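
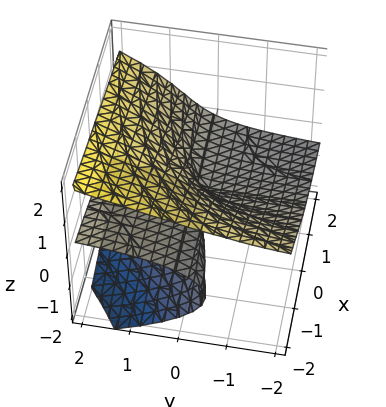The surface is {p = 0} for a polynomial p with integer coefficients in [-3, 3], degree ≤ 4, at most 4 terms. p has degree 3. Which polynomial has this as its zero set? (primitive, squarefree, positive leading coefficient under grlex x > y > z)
2*z^3 - x*y + 2*x*z - 3*y*z

I count 2 distinct pieces. Treating them together as one polynomial.
The degree is 3 — the shape is more complex than any degree-2 surface.
From the axis intercepts and sections: the visible x-axis segment lies entirely on the surface; the visible y-axis segment lies entirely on the surface; it crosses the z-axis at the gridline z = 0.
Putting this together gives p.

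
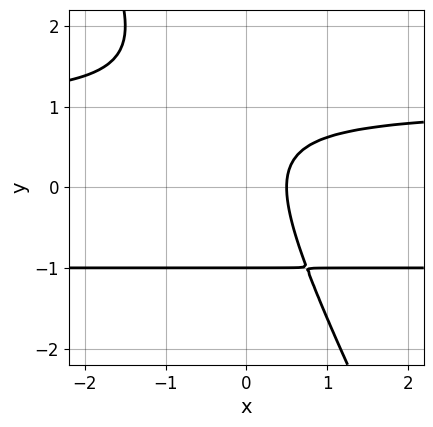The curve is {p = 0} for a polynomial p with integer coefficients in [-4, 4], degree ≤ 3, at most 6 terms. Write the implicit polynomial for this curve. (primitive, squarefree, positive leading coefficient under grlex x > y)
2*x*y^2 + y^3 - 2*x + 1

1. deg p = 3.
2. Against the integer gridlines: it crosses the y-axis at the gridline y = -1.
3. Matching integer coefficients to the picture gives p.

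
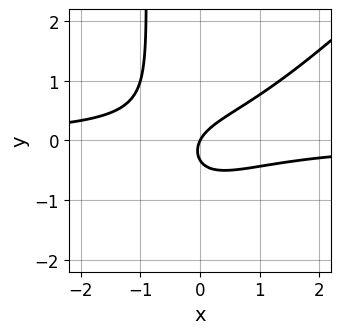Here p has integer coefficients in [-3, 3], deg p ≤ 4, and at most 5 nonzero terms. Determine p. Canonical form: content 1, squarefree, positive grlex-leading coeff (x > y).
3*x^2*y - 3*x*y^2 - 3*y^2 + 2*x - y

(a) deg p = 3. No degree-2 curve has this shape.
(b) Checking where it meets the axes: it crosses the y-axis at the gridline y = 0; it crosses the x-axis at the gridline x = 0.
(c) Assembling these constraints gives the stated polynomial.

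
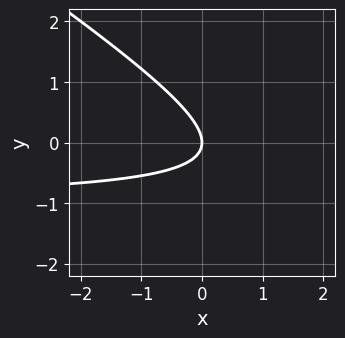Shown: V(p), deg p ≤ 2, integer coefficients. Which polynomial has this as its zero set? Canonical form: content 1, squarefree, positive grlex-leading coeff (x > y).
First, deg p = 2. The shape is more complex than any degree-1 curve.
Next, from the axis intercepts and sections: it meets the y-axis at y = 0 (among the integer gridlines); it crosses the x-axis at the gridline x = 0.
Finally, matching integer coefficients to the picture gives p.

2*x*y + 3*y^2 + 2*x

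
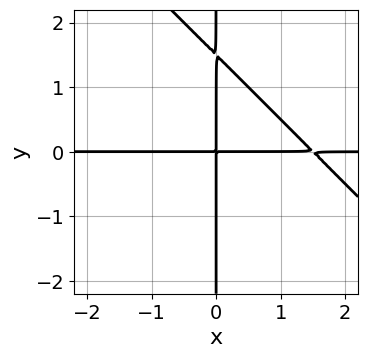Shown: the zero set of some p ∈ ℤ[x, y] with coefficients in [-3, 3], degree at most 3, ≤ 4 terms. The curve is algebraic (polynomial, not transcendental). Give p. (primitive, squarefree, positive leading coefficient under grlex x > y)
2*x^2*y + 2*x*y^2 - 3*x*y

(a) deg p = 3. The shape is more complex than any degree-2 curve.
(b) Checking where it meets the axes: the visible y-axis segment lies entirely on the curve; every point of the x-axis in the box is on the curve.
(c) These observations pin down the coefficients.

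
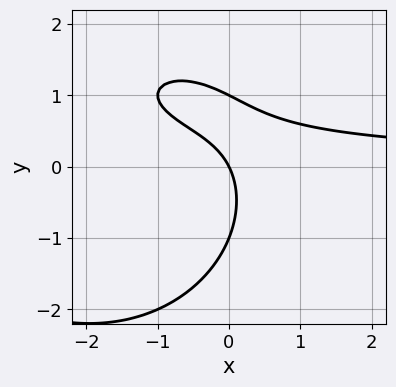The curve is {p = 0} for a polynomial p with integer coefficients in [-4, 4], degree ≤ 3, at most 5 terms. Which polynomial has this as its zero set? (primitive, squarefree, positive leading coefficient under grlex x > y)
x^2*y + y^3 + 3*x*y - 2*x - y

First, deg p = 3. A generic line meets the curve in up to 3 points.
Next, reading off the gridlines: the y-axis gridline crossings are at y ∈ {-1, 0, 1}; it crosses the x-axis at the gridline x = 0.
Finally, putting this together gives p.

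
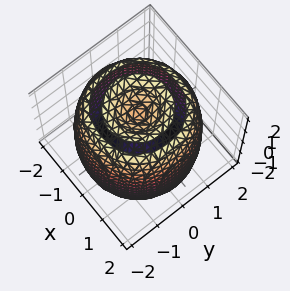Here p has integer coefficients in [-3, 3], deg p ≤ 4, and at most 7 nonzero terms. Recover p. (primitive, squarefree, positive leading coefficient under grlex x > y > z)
I count 2 distinct pieces. Treating them together as one polynomial.
deg p = 4. No degree-3 surface has this shape.
Symmetries: the z-axis is an axis of rotation, so x and y enter only as x² + y².
From the visible intercepts: a circular section at z = 2 has radius exactly 1.
Matching integer coefficients to the picture gives p.

x^4 + 2*x^2*y^2 + y^4 - 3*x^2 - 3*y^2 + z^2 - 2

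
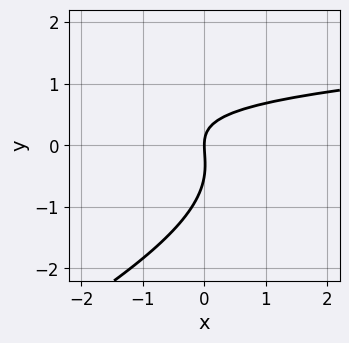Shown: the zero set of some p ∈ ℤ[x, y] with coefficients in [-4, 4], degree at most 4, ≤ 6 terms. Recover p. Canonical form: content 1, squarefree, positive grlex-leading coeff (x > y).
x*y^2 - 2*y^3 - 2*x*y - y^2 + 2*x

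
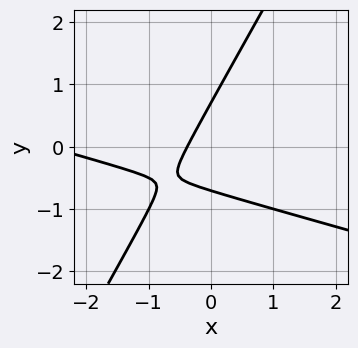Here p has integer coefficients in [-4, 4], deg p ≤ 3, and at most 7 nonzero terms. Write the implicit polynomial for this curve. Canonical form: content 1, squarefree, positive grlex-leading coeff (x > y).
x^2 + 3*x*y - 2*y^2 + 3*x + 1

deg p = 2. The shape is more complex than any degree-1 curve.
Solving for integer coefficients yields p as stated.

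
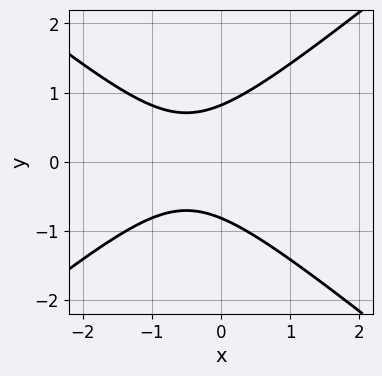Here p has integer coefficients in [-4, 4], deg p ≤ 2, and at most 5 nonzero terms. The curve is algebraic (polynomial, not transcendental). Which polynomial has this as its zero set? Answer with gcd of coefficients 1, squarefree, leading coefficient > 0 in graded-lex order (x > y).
(a) Degree: the shape is more complex than any degree-1 curve, so deg p = 2.
(b) Symmetries: it's symmetric under y → −y, forcing even powers of y.
(c) Checking where it meets the axes: no x-intercept at any integer in the box.
(d) Fitting integer coefficients to these (and the overall shape) gives p.

2*x^2 - 3*y^2 + 2*x + 2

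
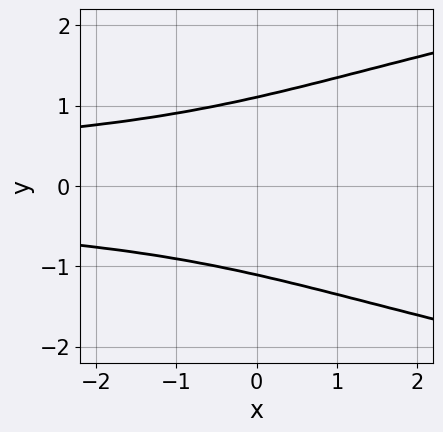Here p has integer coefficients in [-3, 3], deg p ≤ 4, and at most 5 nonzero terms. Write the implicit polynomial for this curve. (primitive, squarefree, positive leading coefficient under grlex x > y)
(a) The degree is 4 — the shape is more complex than any degree-3 curve.
(b) Symmetries: mirror symmetry y ↦ −y ⇒ only even powers of y.
(c) Reading off the gridlines: it misses every integer gridline on the x-axis.
(d) Solving for integer coefficients yields p as stated.

2*y^4 - 2*x*y^2 - 3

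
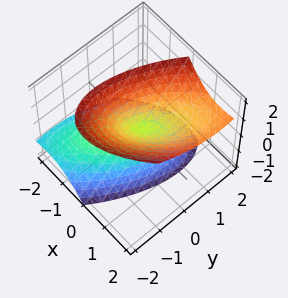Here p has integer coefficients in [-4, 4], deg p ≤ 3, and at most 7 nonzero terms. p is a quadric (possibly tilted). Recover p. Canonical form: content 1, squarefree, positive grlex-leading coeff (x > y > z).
3*x^2 - 3*x*y - 3*x*z + 2*y^2 - 2*z^2

1. deg p = 2.
2. From the axis intercepts and sections: it crosses the y-axis at the gridline y = 0; one x-axis crossing is at x = 0; one z-axis crossing is at z = 0.
3. Fitting integer coefficients to these (and the overall shape) gives p.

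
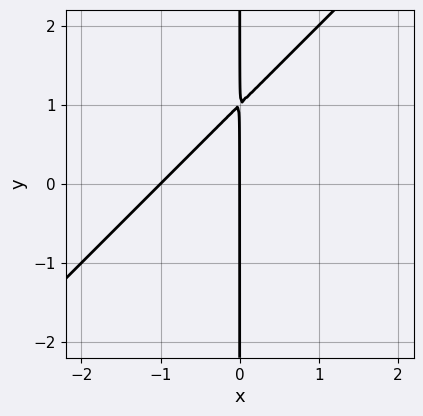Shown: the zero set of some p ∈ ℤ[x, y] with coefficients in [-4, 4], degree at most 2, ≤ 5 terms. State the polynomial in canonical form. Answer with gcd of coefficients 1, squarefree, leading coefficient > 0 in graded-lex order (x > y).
x^2 - x*y + x

(a) Degree: no degree-1 curve has this shape, so deg p = 2.
(b) Against the integer gridlines: among the integer gridlines, it crosses the x-axis at x ∈ {-1, 0}; every point of the y-axis in the box is on the curve.
(c) Solving for integer coefficients yields p as stated.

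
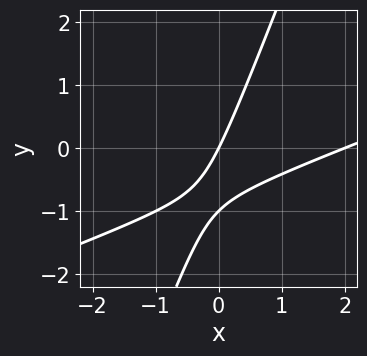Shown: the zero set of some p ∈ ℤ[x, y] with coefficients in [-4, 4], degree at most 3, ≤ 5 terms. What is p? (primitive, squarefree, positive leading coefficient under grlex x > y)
x^2 - 3*x*y + y^2 - 2*x + y

First, deg p = 2.
Next, from the axis intercepts and sections: the x-axis gridline crossings are at x ∈ {0, 2}; the y-axis gridline crossings are at y ∈ {-1, 0}.
Finally, assembling these constraints gives the stated polynomial.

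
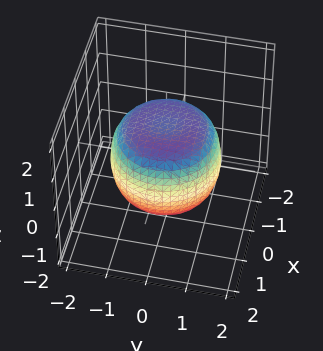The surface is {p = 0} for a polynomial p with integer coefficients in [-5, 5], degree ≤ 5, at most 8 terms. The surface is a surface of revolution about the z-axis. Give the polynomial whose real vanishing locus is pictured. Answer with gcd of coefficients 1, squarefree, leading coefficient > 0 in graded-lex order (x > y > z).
Degree: no degree-3 surface has this shape, so deg p = 4.
Symmetries: the z-axis is an axis of rotation, so x and y enter only as x² + y².
From the visible intercepts: the z-axis gridline crossings are at z ∈ {-1, 1}; a circular section at z = -1 has radius exactly 1.
Matching integer coefficients to the picture gives p.

2*x^4 + 4*x^2*y^2 + 2*y^4 - 2*x^2 - 2*y^2 + 3*z^2 - 3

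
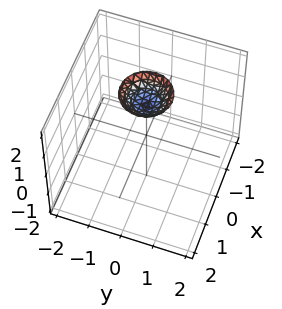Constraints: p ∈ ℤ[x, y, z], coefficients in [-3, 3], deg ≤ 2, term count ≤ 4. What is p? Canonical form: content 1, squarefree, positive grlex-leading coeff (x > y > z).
2*x^2 + 2*y^2 - 2*z + 3

1. The degree is 2 — no degree-1 surface has this shape.
2. Symmetries: rotational symmetry about the z-axis ⇒ p depends on x, y only through x² + y².
3. Reading off the gridlines: no y-intercept at any integer in the box; a circular section at z = 2 has radius between 0 and 1; no x-intercept at any integer in the box.
4. Matching integer coefficients to the picture gives p.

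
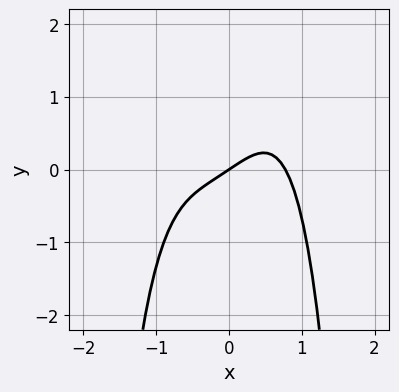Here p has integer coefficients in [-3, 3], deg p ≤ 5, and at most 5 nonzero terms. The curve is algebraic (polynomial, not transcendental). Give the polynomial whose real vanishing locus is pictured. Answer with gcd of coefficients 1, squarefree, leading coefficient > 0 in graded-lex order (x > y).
3*x^4 + x^3 - 2*x + 3*y

First, the degree is 4 — the shape is more complex than any degree-3 curve.
Next, checking where it meets the axes: it meets the x-axis at x = 0 (among the integer gridlines); it crosses the y-axis at the gridline y = 0.
Finally, together with the visible shape, these determine p as stated.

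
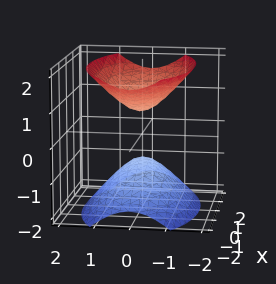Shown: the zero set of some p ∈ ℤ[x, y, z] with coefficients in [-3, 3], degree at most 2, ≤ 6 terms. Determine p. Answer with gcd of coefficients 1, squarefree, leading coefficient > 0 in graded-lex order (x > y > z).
1. The picture has 2 separate pieces.
2. Degree: two separate bowl-shaped sheets opening away from each other; a quadric, so deg p = 2.
3. Symmetries: mirror symmetry x ↦ −x ⇒ only even powers of x; mirror symmetry y ↦ −y ⇒ only even powers of y; mirror symmetry z ↦ −z ⇒ only even powers of z.
4. Checking where it meets the axes: no x-intercept at any integer in the box; the surface avoids every integer y-axis point in the box.
5. Fitting integer coefficients to these (and the overall shape) gives p.

x^2 + 3*y^2 - 2*z^2 + 1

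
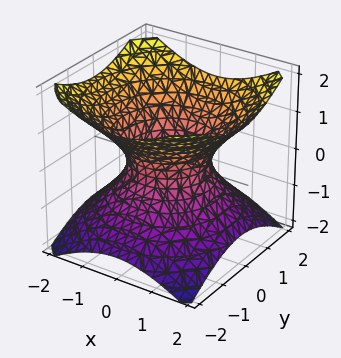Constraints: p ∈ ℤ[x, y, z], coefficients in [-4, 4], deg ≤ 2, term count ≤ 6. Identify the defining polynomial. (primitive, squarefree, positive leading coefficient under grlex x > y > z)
2*x^2 + 2*y^2 - 3*z^2 - 2

First, the degree is 2 — an hourglass — one-sheet hyperboloid; a quadric.
Next, symmetries: mirror symmetry z ↦ −z ⇒ only even powers of z; rotational symmetry about the z-axis ⇒ p depends on x, y only through x² + y².
Then, checking where it meets the axes: no z-intercept at any integer in the box; a circular section at z = 0 has radius exactly 1; among the integer gridlines, it crosses the y-axis at y ∈ {-1, 1}; the x-axis gridline crossings are at x ∈ {-1, 1}.
Finally, the integer polynomial consistent with all of this is the stated p.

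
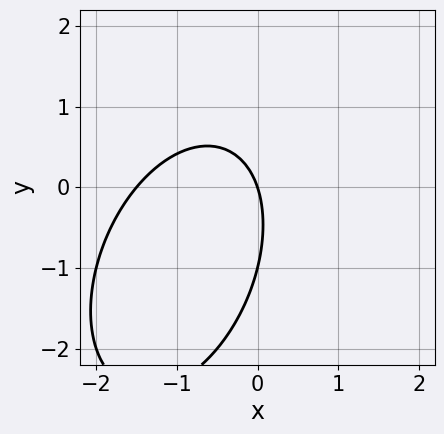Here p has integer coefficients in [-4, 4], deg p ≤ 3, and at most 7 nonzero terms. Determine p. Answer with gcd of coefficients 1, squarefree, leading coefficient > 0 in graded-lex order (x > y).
1. Degree: a generic line meets the curve in up to 2 points, so deg p = 2.
2. From the axis intercepts and sections: one x-axis crossing is at x = 0; among the integer gridlines, it crosses the y-axis at y ∈ {-1, 0}.
3. Fitting integer coefficients to these (and the overall shape) gives p.

2*x^2 - x*y + y^2 + 3*x + y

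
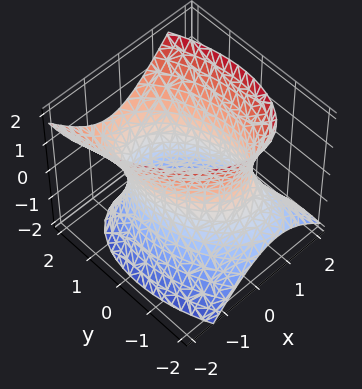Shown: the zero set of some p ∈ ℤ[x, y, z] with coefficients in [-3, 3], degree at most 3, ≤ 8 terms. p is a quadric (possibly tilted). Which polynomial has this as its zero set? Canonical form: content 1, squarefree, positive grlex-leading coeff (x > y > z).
2*x^2 + x*y + y^2 - y*z - z^2 - 2

deg p = 2.
Observable constraints: among the integer gridlines, it crosses the x-axis at x ∈ {-1, 1}; it misses every integer gridline on the z-axis.
Together with the visible shape, these determine p as stated.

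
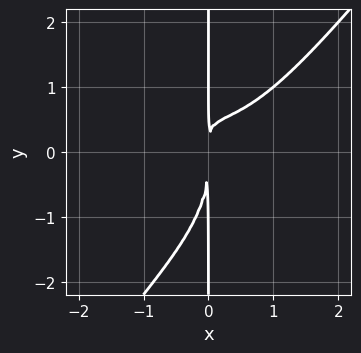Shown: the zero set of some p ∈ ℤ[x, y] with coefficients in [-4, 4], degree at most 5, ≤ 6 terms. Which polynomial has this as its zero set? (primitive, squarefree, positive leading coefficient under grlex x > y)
(a) Degree: no degree-3 curve has this shape, so deg p = 4.
(b) From the axis intercepts and sections: every point of the y-axis in the box is on the curve.
(c) Assembling these constraints gives the stated polynomial.

2*x^4 - x*y^3 - 3*x^2*y + 2*x^2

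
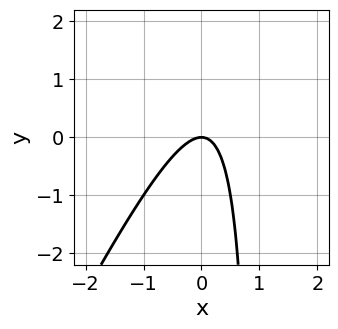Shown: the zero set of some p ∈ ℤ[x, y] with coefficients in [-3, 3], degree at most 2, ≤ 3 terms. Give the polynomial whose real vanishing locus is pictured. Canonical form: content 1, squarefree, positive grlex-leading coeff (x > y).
First, degree: no degree-1 curve has this shape, so deg p = 2.
Then, from the visible intercepts: it crosses the x-axis at the gridline x = 0; one y-axis crossing is at y = 0.
Finally, these observations pin down the coefficients.

2*x^2 - x*y + y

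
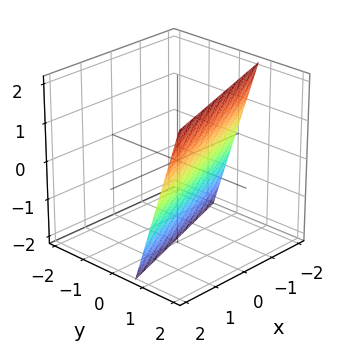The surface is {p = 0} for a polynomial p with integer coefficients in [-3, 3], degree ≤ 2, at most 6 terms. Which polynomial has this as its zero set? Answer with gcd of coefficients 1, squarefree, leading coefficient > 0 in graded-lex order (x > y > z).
x - 3*y + z + 2

Degree: the surface is flat (a plane), so deg p = 1.
Observable constraints: one z-axis crossing is at z = -2; it crosses the x-axis at the gridline x = -2.
Solving for integer coefficients yields p as stated.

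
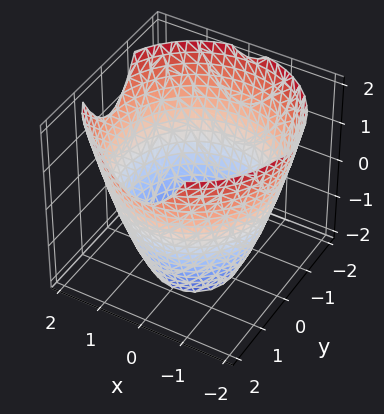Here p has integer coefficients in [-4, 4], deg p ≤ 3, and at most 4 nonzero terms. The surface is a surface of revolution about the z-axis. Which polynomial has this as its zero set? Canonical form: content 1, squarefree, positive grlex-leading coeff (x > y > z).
First, degree: the shape is more complex than any degree-1 surface, so deg p = 2.
Next, symmetry: every cross-section ⟂ z is a circle, so x, y appear only via x² + y².
Then, against the integer gridlines: a circular section at z = -1 has radius between 1 and 2; no z-intercept at any integer in the box.
Finally, matching integer coefficients to the picture gives p.

x^2 + y^2 - z - 3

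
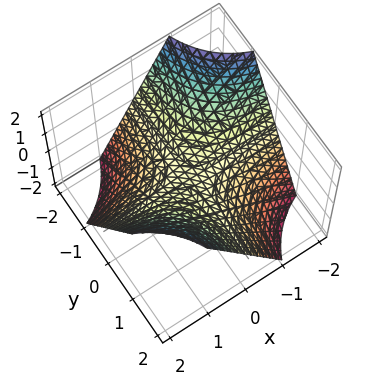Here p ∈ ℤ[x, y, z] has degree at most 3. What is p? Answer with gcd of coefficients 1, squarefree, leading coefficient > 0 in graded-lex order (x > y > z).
(a) The degree is 2 — a saddle surface; a quadric.
(b) Against the integer gridlines: every point of the y-axis in the box is on the surface; it meets the z-axis at z = 0 (among the integer gridlines); the visible x-axis segment lies entirely on the surface.
(c) Fitting integer coefficients to these (and the overall shape) gives p.

x*y - z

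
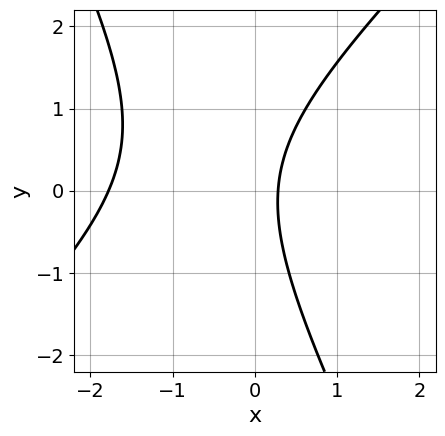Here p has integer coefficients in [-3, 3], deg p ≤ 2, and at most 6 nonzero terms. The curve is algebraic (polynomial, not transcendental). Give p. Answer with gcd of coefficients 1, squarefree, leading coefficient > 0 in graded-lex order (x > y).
2*x^2 - x*y - y^2 + 3*x - 1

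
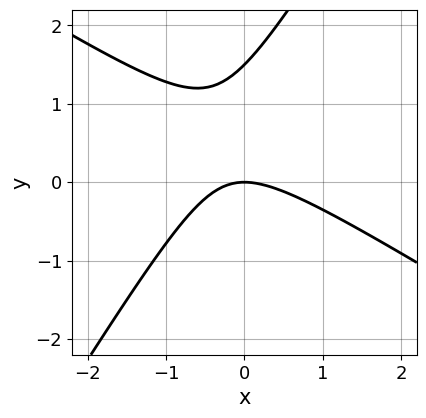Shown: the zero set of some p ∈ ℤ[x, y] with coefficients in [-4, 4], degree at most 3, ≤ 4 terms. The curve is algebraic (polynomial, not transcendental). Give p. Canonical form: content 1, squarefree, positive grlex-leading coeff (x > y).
First, degree: a generic line meets the curve in up to 2 points, so deg p = 2.
Next, from the axis intercepts and sections: one x-axis crossing is at x = 0; it meets the y-axis at y = 0 (among the integer gridlines).
Finally, matching integer coefficients to the picture gives p.

2*x^2 + 2*x*y - 2*y^2 + 3*y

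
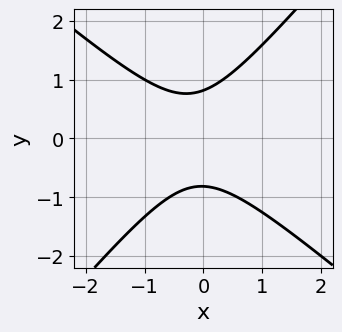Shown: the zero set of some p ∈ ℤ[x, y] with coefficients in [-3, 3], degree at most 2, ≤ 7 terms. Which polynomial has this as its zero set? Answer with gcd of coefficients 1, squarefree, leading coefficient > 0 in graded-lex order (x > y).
3*x^2 + x*y - 3*y^2 + x + 2

First, the degree is 2 — a generic line meets the curve in up to 2 points.
Then, reading off the gridlines: no x-intercept at any integer in the box.
Finally, these observations pin down the coefficients.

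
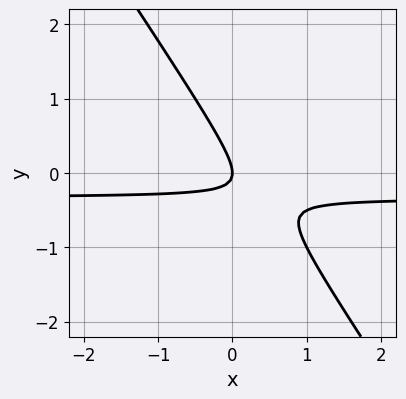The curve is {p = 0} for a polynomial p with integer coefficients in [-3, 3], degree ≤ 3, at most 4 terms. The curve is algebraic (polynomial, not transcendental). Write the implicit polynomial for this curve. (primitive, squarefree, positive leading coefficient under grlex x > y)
3*x*y + 2*y^2 + x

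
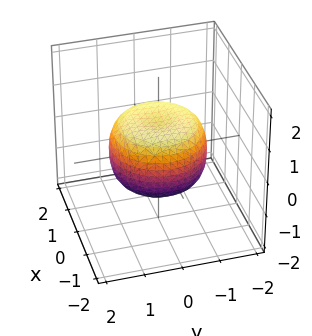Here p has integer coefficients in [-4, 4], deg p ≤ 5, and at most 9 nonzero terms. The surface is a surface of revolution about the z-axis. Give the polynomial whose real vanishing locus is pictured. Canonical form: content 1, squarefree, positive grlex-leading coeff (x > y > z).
2*x^4 + 4*x^2*y^2 + 2*y^4 - 2*x^2 - 2*y^2 + 3*z^2 - 2

(a) deg p = 4. A generic line meets the surface in up to 4 points.
(b) Symmetries: the z-axis is an axis of rotation, so x and y enter only as x² + y².
(c) Checking where it meets the axes: a circular section at z = 0 has radius between 1 and 2.
(d) Matching integer coefficients to the picture gives p.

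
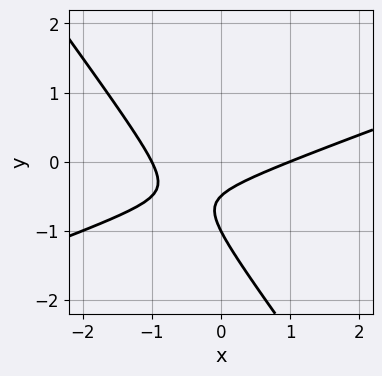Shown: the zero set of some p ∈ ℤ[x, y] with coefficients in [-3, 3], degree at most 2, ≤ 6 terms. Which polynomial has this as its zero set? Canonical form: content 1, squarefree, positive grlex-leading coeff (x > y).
x^2 - 2*x*y - 2*y^2 - 3*y - 1

(a) deg p = 2. A generic line meets the curve in up to 2 points.
(b) From the visible intercepts: the x-axis gridline crossings are at x ∈ {-1, 1}; it meets the y-axis at y = -1 (among the integer gridlines).
(c) Putting this together gives p.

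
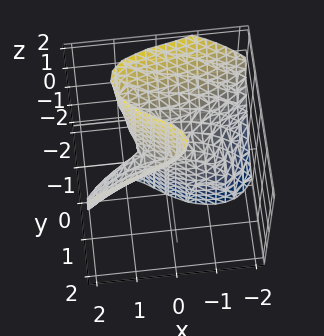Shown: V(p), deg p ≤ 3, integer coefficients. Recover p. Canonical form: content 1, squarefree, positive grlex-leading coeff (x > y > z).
x^3 - 3*y^3 + 2*x*z - 3*y^2 + 3*y*z

First, the degree is 3 — the shape is more complex than any degree-2 surface.
Next, reading off the gridlines: the y-axis gridline crossings are at y ∈ {-1, 0}; it meets the x-axis at x = 0 (among the integer gridlines); every point of the z-axis in the box is on the surface.
Finally, together with the visible shape, these determine p as stated.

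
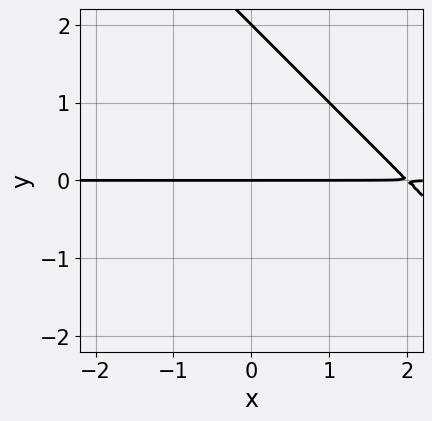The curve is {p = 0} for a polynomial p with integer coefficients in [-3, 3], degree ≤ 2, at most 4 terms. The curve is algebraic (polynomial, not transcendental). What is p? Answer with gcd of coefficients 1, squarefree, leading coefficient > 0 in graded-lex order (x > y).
x*y + y^2 - 2*y

1. deg p = 2.
2. From the visible intercepts: the y-axis gridline crossings are at y ∈ {0, 2}; the visible x-axis segment lies entirely on the curve.
3. Together with the visible shape, these determine p as stated.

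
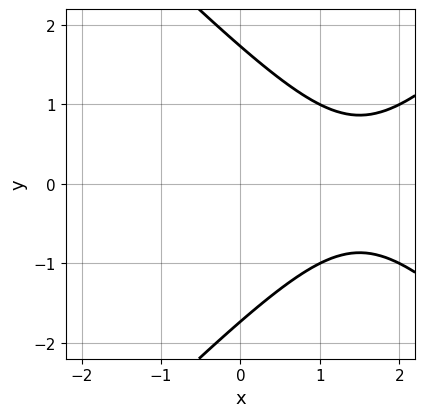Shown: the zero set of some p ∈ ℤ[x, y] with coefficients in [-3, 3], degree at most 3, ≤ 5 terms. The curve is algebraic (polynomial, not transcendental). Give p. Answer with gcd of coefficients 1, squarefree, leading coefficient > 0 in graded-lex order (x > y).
x^2 - y^2 - 3*x + 3

1. Degree: no degree-1 curve has this shape, so deg p = 2.
2. Symmetries: the y ↦ −y reflection is a symmetry, so y appears only in even powers.
3. Checking where it meets the axes: the curve avoids every integer x-axis point in the box.
4. The integer polynomial consistent with all of this is the stated p.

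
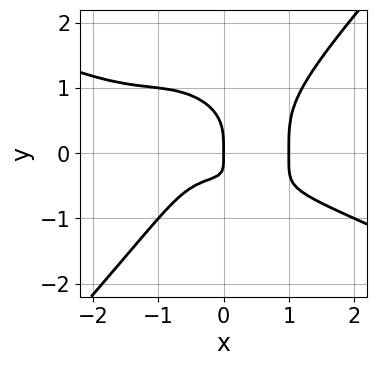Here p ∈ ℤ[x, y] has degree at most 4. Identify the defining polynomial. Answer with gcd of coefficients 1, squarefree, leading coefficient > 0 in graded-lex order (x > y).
(a) The degree is 4 — no degree-3 curve has this shape.
(b) Checking where it meets the axes: the x-axis gridline crossings are at x ∈ {0, 1}; it meets the y-axis at y = 0 (among the integer gridlines).
(c) These observations pin down the coefficients.

x^4 + 2*x^3*y - 2*y^4 - 2*x*y - x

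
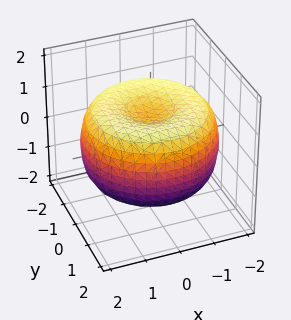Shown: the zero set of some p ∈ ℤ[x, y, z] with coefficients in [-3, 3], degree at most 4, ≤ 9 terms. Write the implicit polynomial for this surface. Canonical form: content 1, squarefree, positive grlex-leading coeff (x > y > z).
x^4 + 2*x^2*y^2 + y^4 - 3*x^2 - 3*y^2 + 3*z^2 - 2

1. deg p = 4. The shape is more complex than any degree-3 surface.
2. Symmetry: the z-axis is an axis of rotation, so x and y enter only as x² + y².
3. Against the integer gridlines: a circular section at z = 0 has radius between 1 and 2.
4. Matching integer coefficients to the picture gives p.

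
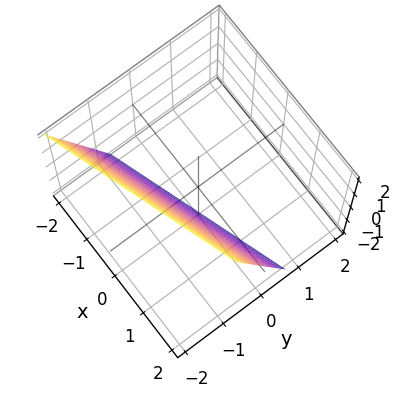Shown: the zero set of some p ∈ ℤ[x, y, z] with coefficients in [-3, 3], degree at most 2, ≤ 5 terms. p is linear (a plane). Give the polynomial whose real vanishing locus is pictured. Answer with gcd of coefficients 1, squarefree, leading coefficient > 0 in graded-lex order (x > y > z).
(a) The degree is 1 — every cross-section is a straight line — this is a plane.
(b) Against the integer gridlines: one x-axis crossing is at x = 2; it meets the z-axis at z = -2 (among the integer gridlines).
(c) These observations pin down the coefficients.

x - 3*y - z - 2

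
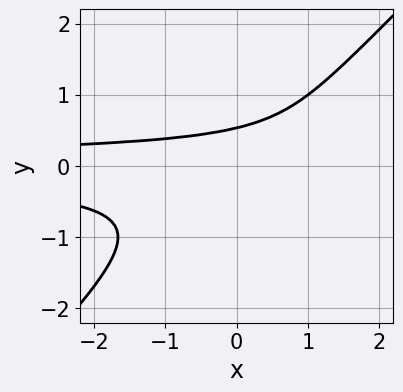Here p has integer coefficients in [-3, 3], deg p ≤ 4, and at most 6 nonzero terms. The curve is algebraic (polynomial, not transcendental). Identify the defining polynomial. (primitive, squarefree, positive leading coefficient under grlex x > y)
Degree: no degree-2 curve has this shape, so deg p = 3.
From the axis intercepts and sections: no x-intercept at any integer in the box.
Solving for integer coefficients yields p as stated.

3*x*y^2 - 3*y^3 - y + 1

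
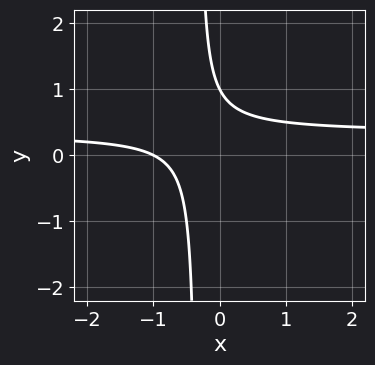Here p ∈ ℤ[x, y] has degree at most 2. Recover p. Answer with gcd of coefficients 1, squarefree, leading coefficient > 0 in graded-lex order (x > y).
3*x*y - x + y - 1

First, deg p = 2. The shape is more complex than any degree-1 curve.
Then, checking where it meets the axes: it meets the y-axis at y = 1 (among the integer gridlines); one x-axis crossing is at x = -1.
Finally, putting this together gives p.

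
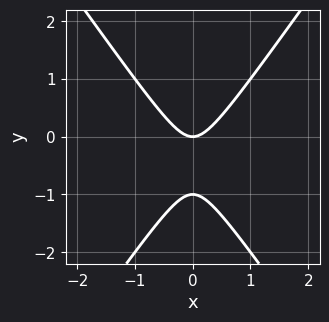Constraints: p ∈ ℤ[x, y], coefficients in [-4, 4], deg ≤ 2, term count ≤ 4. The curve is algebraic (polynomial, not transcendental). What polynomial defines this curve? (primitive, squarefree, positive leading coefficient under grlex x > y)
First, degree: the shape is more complex than any degree-1 curve, so deg p = 2.
Then, symmetries: it's symmetric under x → −x, forcing even powers of x.
Next, checking where it meets the axes: it meets the x-axis at x = 0 (among the integer gridlines); the y-axis gridline crossings are at y ∈ {-1, 0}.
Finally, fitting integer coefficients to these (and the overall shape) gives p.

2*x^2 - y^2 - y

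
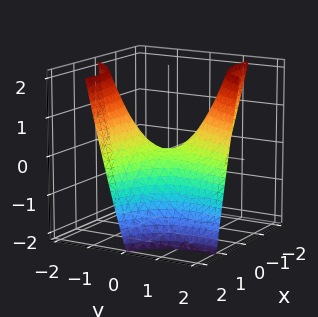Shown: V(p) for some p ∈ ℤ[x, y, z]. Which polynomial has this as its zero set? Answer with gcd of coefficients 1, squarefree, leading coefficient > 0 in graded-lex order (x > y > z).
x^2 + 3*x*y - y^2 + 2*z

(a) Degree: a generic line meets the surface in up to 2 points, so deg p = 2.
(b) Checking where it meets the axes: it crosses the z-axis at the gridline z = 0; it meets the x-axis at x = 0 (among the integer gridlines); it meets the y-axis at y = 0 (among the integer gridlines).
(c) Fitting integer coefficients to these (and the overall shape) gives p.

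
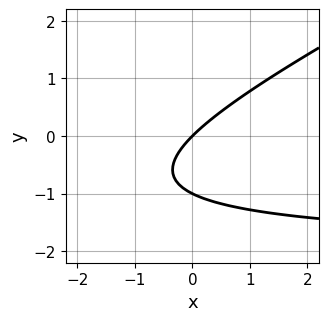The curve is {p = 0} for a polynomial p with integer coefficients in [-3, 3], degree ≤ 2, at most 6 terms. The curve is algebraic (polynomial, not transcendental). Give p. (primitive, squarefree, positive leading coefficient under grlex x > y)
x*y - 2*y^2 + 2*x - 2*y

1. The degree is 2 — no degree-1 curve has this shape.
2. Observable constraints: it crosses the x-axis at the gridline x = 0; the y-axis gridline crossings are at y ∈ {-1, 0}.
3. Assembling these constraints gives the stated polynomial.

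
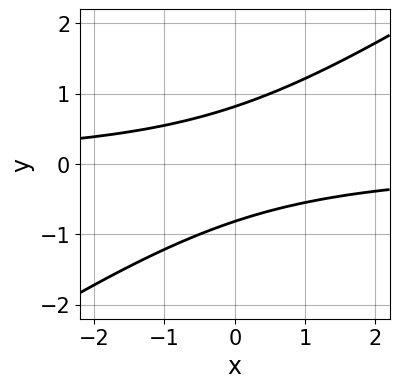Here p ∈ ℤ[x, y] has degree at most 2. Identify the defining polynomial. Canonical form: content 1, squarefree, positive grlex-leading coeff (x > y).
The degree is 2 — the shape is more complex than any degree-1 curve.
From the axis intercepts and sections: the curve avoids every integer x-axis point in the box.
Together with the visible shape, these determine p as stated.

2*x*y - 3*y^2 + 2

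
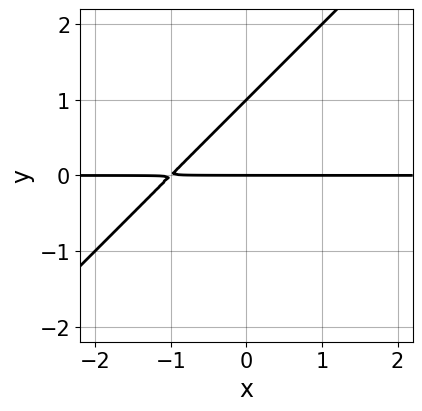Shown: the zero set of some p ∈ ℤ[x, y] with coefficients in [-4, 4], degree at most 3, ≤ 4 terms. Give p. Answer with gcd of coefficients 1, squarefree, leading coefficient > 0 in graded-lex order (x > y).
x*y - y^2 + y

(a) Degree: a generic line meets the curve in up to 2 points, so deg p = 2.
(b) From the visible intercepts: the y-axis gridline crossings are at y ∈ {0, 1}; the visible x-axis segment lies entirely on the curve.
(c) These observations pin down the coefficients.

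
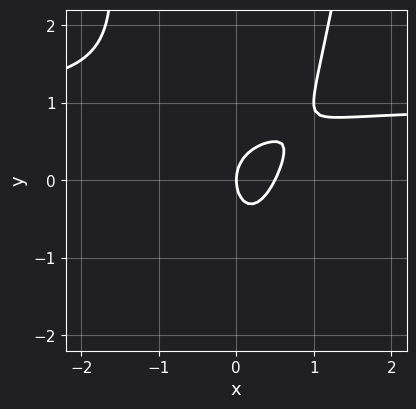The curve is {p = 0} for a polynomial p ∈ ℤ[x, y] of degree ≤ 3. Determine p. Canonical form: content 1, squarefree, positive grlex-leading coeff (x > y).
First, the degree is 3 — a generic line meets the curve in up to 3 points.
Next, reading off the gridlines: it meets the x-axis at x = 0 (among the integer gridlines); one y-axis crossing is at y = 0.
Finally, together with the visible shape, these determine p as stated.

2*x^2*y - 2*x^2 - y^2 + x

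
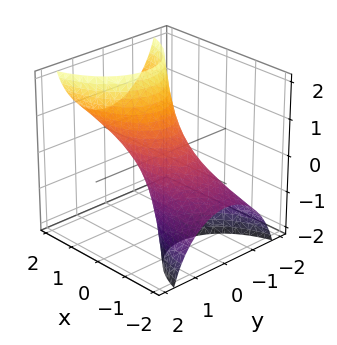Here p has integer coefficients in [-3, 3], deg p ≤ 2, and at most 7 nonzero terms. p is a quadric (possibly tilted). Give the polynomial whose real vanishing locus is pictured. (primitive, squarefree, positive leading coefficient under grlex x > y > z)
(a) The degree is 2 — the shape is more complex than any degree-1 surface.
(b) Observable constraints: among the integer gridlines, it crosses the z-axis at z ∈ {-1, 1}; the x-axis gridline crossings are at x ∈ {-1, 1}.
(c) The integer polynomial consistent with all of this is the stated p.

x^2 - 3*x*z + 2*y^2 + z^2 - 1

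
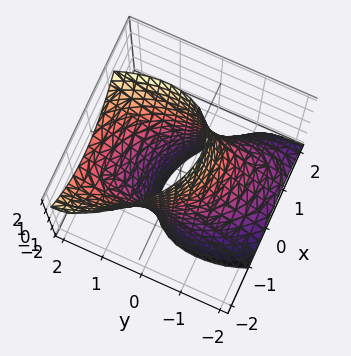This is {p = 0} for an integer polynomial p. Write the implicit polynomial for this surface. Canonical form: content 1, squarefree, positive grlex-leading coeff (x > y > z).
Degree: a generic line meets the surface in up to 2 points, so deg p = 2.
Checking where it meets the axes: the surface avoids every integer z-axis point in the box; among the integer gridlines, it crosses the x-axis at x ∈ {-1, 1}.
Together with the visible shape, these determine p as stated.

3*x^2 + 2*x*y + 2*y^2 - 3*y*z - 3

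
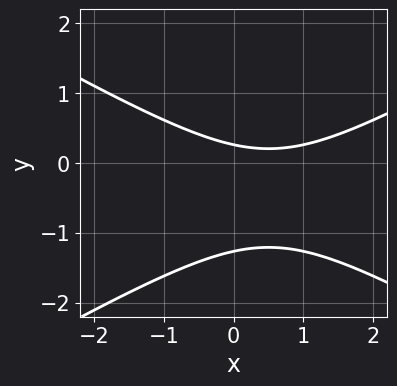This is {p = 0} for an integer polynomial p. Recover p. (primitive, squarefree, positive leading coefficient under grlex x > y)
x^2 - 3*y^2 - x - 3*y + 1

The degree is 2 — a generic line meets the curve in up to 2 points.
Reading off the gridlines: it misses every integer gridline on the x-axis.
Fitting integer coefficients to these (and the overall shape) gives p.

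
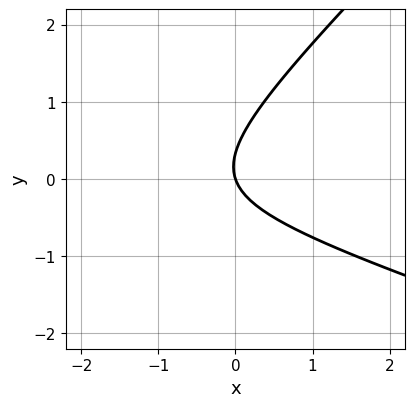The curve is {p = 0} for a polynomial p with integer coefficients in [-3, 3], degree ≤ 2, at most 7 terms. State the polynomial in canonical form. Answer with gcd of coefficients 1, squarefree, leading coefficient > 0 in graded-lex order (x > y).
(a) deg p = 2. The shape is more complex than any degree-1 curve.
(b) Against the integer gridlines: it crosses the x-axis at the gridline x = 0; it crosses the y-axis at the gridline y = 0.
(c) Together with the visible shape, these determine p as stated.

x^2 + 2*x*y - 3*y^2 + 3*x + y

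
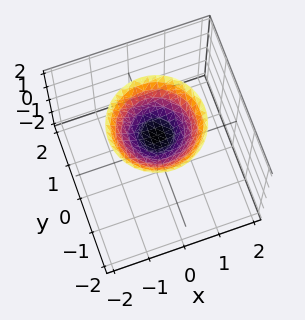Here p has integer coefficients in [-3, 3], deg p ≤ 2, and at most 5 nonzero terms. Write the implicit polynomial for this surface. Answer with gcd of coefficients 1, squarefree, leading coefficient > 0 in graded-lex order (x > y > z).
2*x^2 + 2*y^2 - 3*z + 3

First, degree: a generic line meets the surface in up to 2 points, so deg p = 2.
Next, symmetry: every cross-section ⟂ z is a circle, so x, y appear only via x² + y².
Then, from the visible intercepts: it crosses the z-axis at the gridline z = 1; a circular section at z = 2 has radius between 1 and 2; it misses every integer gridline on the y-axis.
Finally, together with the visible shape, these determine p as stated.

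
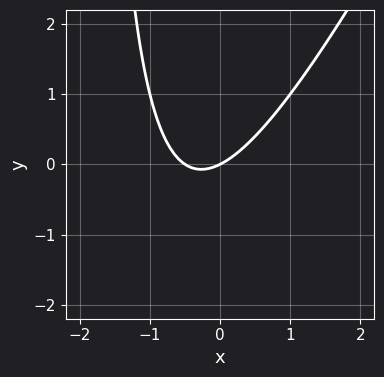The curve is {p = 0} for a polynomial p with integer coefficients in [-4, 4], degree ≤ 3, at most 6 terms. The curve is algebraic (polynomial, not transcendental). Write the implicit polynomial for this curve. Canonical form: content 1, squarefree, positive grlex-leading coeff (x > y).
deg p = 2.
From the visible intercepts: it meets the y-axis at y = 0 (among the integer gridlines); it crosses the x-axis at the gridline x = 0.
Assembling these constraints gives the stated polynomial.

2*x^2 - x*y + x - 2*y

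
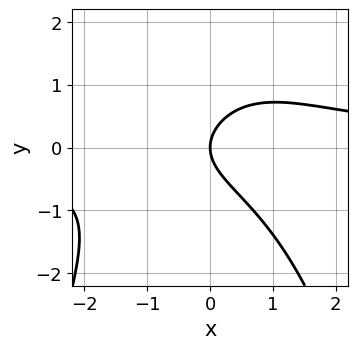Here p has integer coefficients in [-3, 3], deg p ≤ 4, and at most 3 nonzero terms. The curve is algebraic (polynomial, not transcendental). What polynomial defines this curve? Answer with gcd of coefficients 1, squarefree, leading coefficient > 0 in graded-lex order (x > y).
2*x^2*y + 3*y^2 - 3*x

(a) The degree is 3 — the shape is more complex than any degree-2 curve.
(b) From the visible intercepts: one x-axis crossing is at x = 0; it meets the y-axis at y = 0 (among the integer gridlines).
(c) The integer polynomial consistent with all of this is the stated p.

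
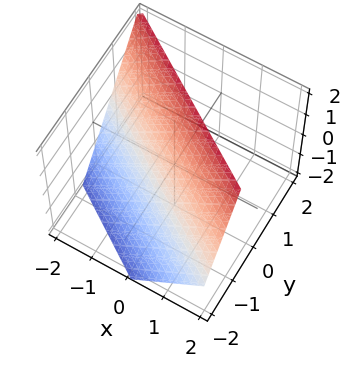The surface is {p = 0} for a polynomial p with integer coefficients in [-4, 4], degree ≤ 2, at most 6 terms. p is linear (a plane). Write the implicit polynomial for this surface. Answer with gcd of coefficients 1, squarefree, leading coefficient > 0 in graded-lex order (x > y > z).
First, the degree is 1 — every cross-section is a straight line — this is a plane.
Next, reading off the gridlines: one z-axis crossing is at z = 1; one x-axis crossing is at x = -1.
Finally, assembling these constraints gives the stated polynomial.

2*x + 3*y - 2*z + 2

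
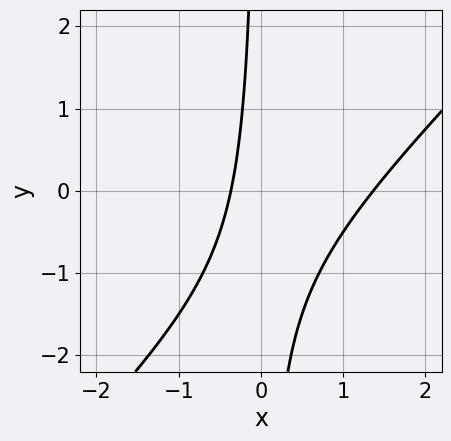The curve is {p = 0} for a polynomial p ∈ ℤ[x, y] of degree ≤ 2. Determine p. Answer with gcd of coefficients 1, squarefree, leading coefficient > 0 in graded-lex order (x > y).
2*x^2 - 2*x*y - 2*x - 1

(a) deg p = 2. The shape is more complex than any degree-1 curve.
(b) From the visible intercepts: the curve avoids every integer y-axis point in the box.
(c) The integer polynomial consistent with all of this is the stated p.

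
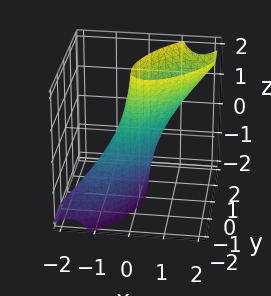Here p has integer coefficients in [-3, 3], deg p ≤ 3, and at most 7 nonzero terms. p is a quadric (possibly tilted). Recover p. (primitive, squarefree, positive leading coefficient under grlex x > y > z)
First, the degree is 2 — the shape is more complex than any degree-1 surface.
Then, from the visible intercepts: it misses every integer gridline on the z-axis.
Finally, together with the visible shape, these determine p as stated.

3*x^2 - 3*x*y - 2*x*z + 2*y^2 - 1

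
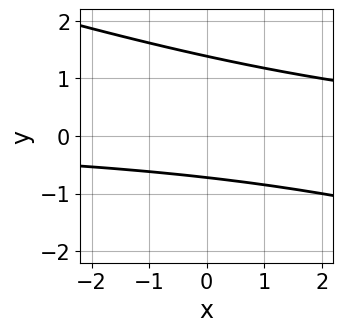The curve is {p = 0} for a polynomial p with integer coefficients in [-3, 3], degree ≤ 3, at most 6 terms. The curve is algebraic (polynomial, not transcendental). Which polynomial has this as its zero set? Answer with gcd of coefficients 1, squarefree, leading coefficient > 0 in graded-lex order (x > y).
x*y + 3*y^2 - 2*y - 3

(a) The degree is 2 — no degree-1 curve has this shape.
(b) Checking where it meets the axes: it misses every integer gridline on the x-axis.
(c) Matching integer coefficients to the picture gives p.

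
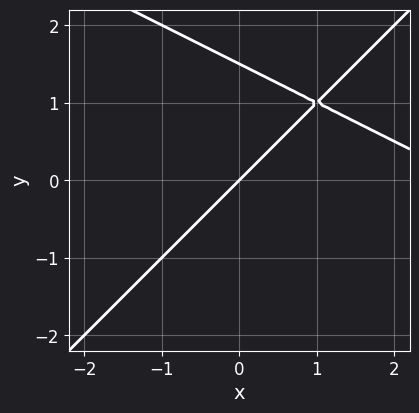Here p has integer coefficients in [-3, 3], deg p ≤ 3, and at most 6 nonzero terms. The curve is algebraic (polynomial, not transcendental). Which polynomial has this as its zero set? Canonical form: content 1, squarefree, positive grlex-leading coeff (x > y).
x^2 + x*y - 2*y^2 - 3*x + 3*y

(a) The degree is 2 — no degree-1 curve has this shape.
(b) From the visible intercepts: it meets the y-axis at y = 0 (among the integer gridlines); it meets the x-axis at x = 0 (among the integer gridlines).
(c) Solving for integer coefficients yields p as stated.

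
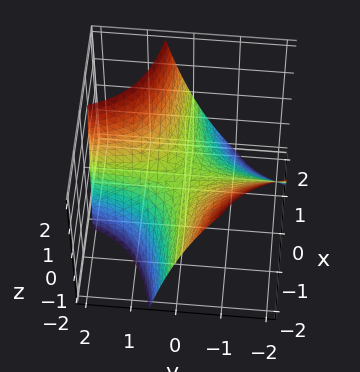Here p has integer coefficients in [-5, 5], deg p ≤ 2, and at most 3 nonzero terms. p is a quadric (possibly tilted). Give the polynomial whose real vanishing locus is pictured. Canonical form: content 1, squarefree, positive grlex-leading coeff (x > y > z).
First, the degree is 2 — no degree-1 surface has this shape.
Then, reading off the gridlines: the visible y-axis segment lies entirely on the surface; one z-axis crossing is at z = 0; the visible x-axis segment lies entirely on the surface.
Finally, these observations pin down the coefficients.

4*x*y + y*z - 3*z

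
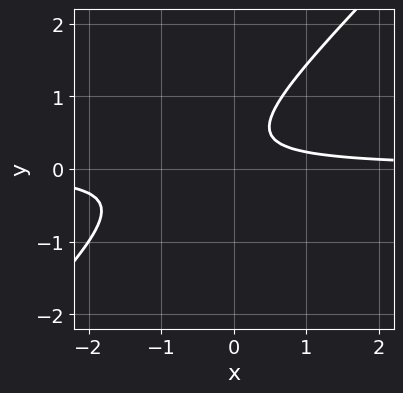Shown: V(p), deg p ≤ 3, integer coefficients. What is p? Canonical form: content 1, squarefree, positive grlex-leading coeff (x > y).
(a) Degree: the shape is more complex than any degree-1 curve, so deg p = 2.
(b) From the axis intercepts and sections: no y-intercept at any integer in the box; it misses every integer gridline on the x-axis.
(c) Putting this together gives p.

3*x*y - 3*y^2 + 2*y - 1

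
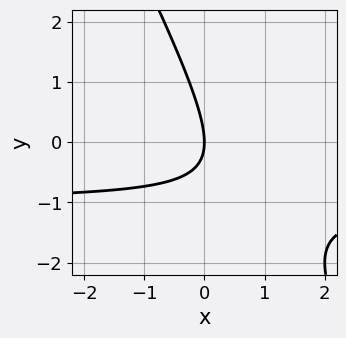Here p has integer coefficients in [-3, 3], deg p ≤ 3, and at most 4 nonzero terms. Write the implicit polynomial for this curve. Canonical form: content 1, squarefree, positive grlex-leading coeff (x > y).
First, the degree is 2 — a generic line meets the curve in up to 2 points.
Next, observable constraints: it meets the y-axis at y = 0 (among the integer gridlines); it crosses the x-axis at the gridline x = 0.
Finally, solving for integer coefficients yields p as stated.

2*x*y + y^2 + 2*x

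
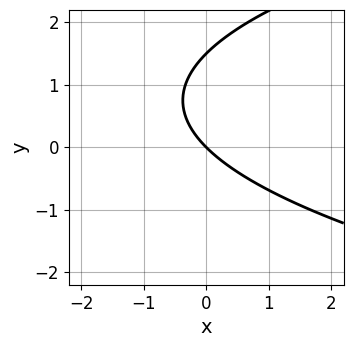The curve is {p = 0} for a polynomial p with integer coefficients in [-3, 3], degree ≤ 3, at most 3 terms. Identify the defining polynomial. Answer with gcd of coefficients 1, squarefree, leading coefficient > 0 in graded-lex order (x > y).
2*y^2 - 3*x - 3*y

(a) Degree: the shape is more complex than any degree-1 curve, so deg p = 2.
(b) Reading off the gridlines: one y-axis crossing is at y = 0; one x-axis crossing is at x = 0.
(c) Solving for integer coefficients yields p as stated.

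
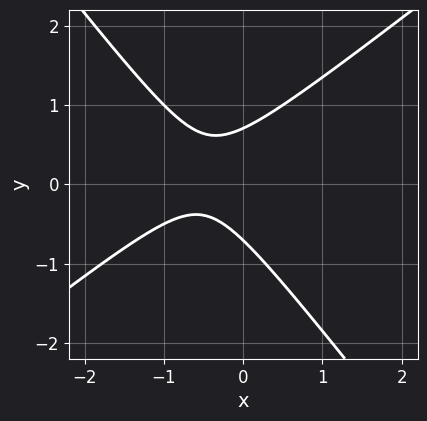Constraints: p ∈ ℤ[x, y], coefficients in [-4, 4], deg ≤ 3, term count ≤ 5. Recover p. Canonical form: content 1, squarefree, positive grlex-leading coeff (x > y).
2*x^2 - x*y - 2*y^2 + 2*x + 1

1. deg p = 2. A generic line meets the curve in up to 2 points.
2. Checking where it meets the axes: no x-intercept at any integer in the box.
3. Together with the visible shape, these determine p as stated.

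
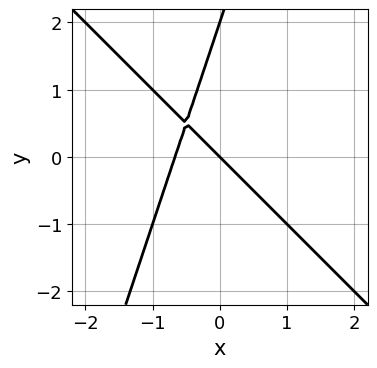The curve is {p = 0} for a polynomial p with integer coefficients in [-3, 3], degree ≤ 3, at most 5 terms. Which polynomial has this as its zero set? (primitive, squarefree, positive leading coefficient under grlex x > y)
1. deg p = 2.
2. From the visible intercepts: among the integer gridlines, it crosses the y-axis at y ∈ {0, 2}; it crosses the x-axis at the gridline x = 0.
3. Together with the visible shape, these determine p as stated.

3*x^2 + 2*x*y - y^2 + 2*x + 2*y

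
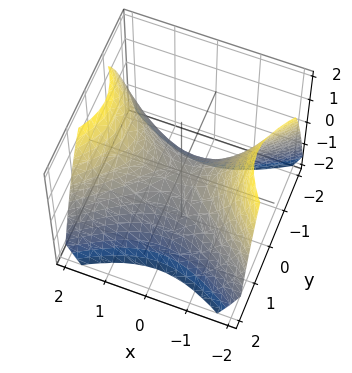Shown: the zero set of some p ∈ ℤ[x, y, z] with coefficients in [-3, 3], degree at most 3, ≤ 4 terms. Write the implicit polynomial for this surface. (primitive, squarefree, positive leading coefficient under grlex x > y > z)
2*x^2 - 3*y^2 - 3*z

First, the degree is 2 — a hyperbolic paraboloid; a quadric.
Then, symmetries: it's symmetric under y → −y, forcing even powers of y; mirror symmetry x ↦ −x ⇒ only even powers of x.
Next, against the integer gridlines: it crosses the x-axis at the gridline x = 0; it meets the z-axis at z = 0 (among the integer gridlines); one y-axis crossing is at y = 0.
Finally, these observations pin down the coefficients.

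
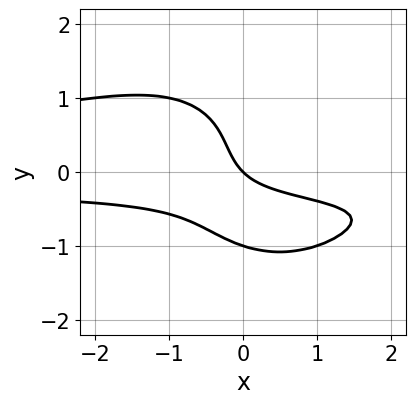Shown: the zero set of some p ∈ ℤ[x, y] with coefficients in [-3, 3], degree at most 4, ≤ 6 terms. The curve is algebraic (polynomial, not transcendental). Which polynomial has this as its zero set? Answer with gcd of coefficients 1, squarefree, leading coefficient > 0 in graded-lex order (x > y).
Degree: the shape is more complex than any degree-3 curve, so deg p = 4.
Against the integer gridlines: the y-axis gridline crossings are at y ∈ {-1, 0}; one x-axis crossing is at x = 0.
These observations pin down the coefficients.

x^2*y^2 + y^4 + 2*x*y + x + y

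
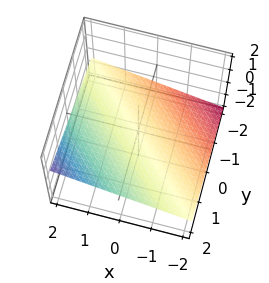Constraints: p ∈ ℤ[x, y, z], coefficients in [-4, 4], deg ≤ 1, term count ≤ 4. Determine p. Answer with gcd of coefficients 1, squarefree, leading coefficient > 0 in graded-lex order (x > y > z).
x + y - 3*z - 2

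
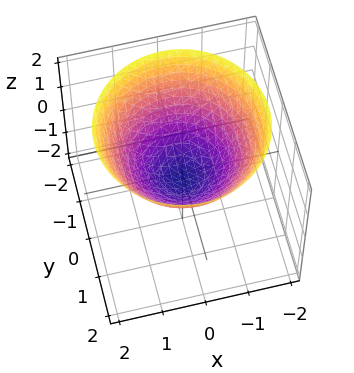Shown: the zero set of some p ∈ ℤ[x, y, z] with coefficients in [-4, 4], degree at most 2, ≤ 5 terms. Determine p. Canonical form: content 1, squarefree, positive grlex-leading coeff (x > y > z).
First, the degree is 2 — a generic line meets the surface in up to 2 points.
Then, by symmetry, the surface is invariant under rotation about z: p = q(x² + y², z).
Then, reading off the gridlines: a circular section at z = 2 has radius between 1 and 2.
Finally, the integer polynomial consistent with all of this is the stated p.

2*x^2 + 2*y^2 - 3*z - 1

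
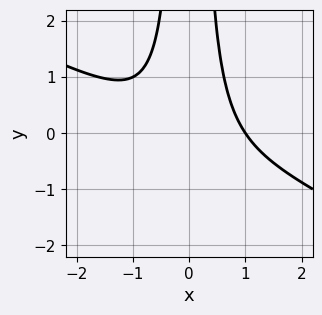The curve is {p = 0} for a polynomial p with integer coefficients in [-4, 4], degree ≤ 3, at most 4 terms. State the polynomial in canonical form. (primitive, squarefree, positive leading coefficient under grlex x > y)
The degree is 3 — the shape is more complex than any degree-2 curve.
Checking where it meets the axes: one x-axis crossing is at x = 1; it misses every integer gridline on the y-axis.
These observations pin down the coefficients.

x^3 + 2*x^2*y - 1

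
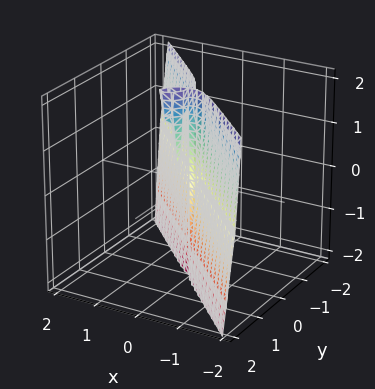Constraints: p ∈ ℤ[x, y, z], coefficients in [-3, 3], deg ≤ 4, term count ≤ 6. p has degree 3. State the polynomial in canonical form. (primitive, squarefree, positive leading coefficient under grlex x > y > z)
First, deg p = 3. The shape is more complex than any degree-2 surface.
Then, checking where it meets the axes: one y-axis crossing is at y = 0; the visible z-axis segment lies entirely on the surface; it crosses the x-axis at the gridline x = 0.
Finally, the integer polynomial consistent with all of this is the stated p.

3*x^3 - x*y*z + 3*y^3 - x*y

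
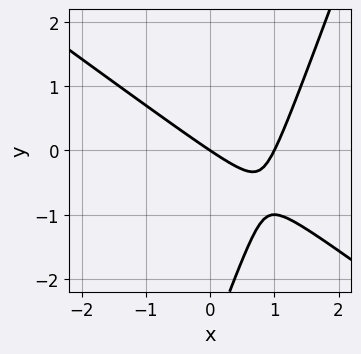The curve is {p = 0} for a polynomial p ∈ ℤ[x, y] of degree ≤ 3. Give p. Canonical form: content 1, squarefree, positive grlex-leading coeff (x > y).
First, deg p = 2.
Next, against the integer gridlines: among the integer gridlines, it crosses the x-axis at x ∈ {0, 1}; it crosses the y-axis at the gridline y = 0.
Finally, fitting integer coefficients to these (and the overall shape) gives p.

2*x^2 + 2*x*y - y^2 - 2*x - 3*y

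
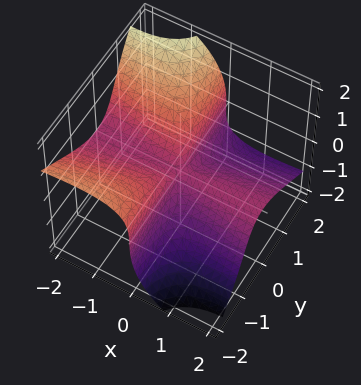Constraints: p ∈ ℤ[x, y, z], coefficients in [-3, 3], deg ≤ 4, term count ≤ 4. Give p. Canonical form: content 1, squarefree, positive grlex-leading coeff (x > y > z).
2*x^2*z + 3*x*y^2 + 3*x*y*z + 2*z^3

1. Degree: the shape is more complex than any degree-2 surface, so deg p = 3.
2. Reading off the gridlines: the visible y-axis segment lies entirely on the surface; it crosses the z-axis at the gridline z = 0; every point of the x-axis in the box is on the surface.
3. Together with the visible shape, these determine p as stated.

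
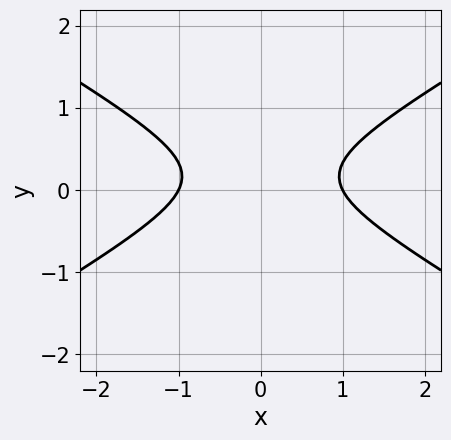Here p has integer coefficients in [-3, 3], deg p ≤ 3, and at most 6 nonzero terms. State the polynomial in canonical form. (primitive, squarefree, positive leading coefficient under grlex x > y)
x^2 - 3*y^2 + y - 1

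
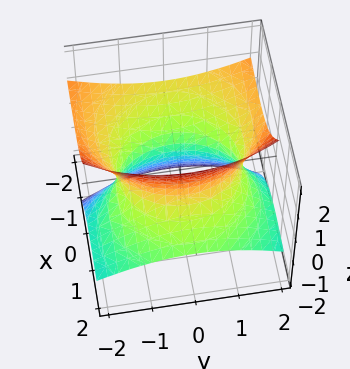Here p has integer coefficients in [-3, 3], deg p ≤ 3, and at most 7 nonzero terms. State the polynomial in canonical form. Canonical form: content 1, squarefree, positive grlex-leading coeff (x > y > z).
deg p = 2.
Reading off the gridlines: no z-intercept at any integer in the box.
Assembling these constraints gives the stated polynomial.

x^2 + 3*x*z + y^2 - 2*z^2 - 2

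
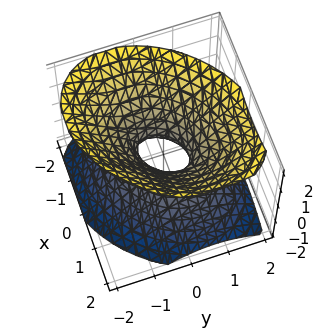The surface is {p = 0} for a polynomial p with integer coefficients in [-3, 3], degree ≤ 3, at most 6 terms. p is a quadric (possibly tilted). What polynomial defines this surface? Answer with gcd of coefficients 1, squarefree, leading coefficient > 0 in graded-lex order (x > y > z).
3*x^2 - 2*x*y + 3*y^2 - 3*z^2 - 1

1. The degree is 2 — the shape is more complex than any degree-1 surface.
2. Observable constraints: no z-intercept at any integer in the box.
3. These observations pin down the coefficients.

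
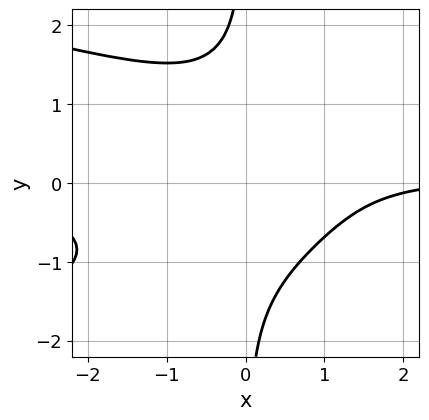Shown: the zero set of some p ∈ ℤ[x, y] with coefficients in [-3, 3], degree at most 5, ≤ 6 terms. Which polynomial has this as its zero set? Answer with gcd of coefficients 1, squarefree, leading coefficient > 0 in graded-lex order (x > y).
2*x*y^3 + 2*x^2*y - x + 3

First, degree: no degree-3 curve has this shape, so deg p = 4.
Then, from the visible intercepts: the curve avoids every integer y-axis point in the box; no x-intercept at any integer in the box.
Finally, these observations pin down the coefficients.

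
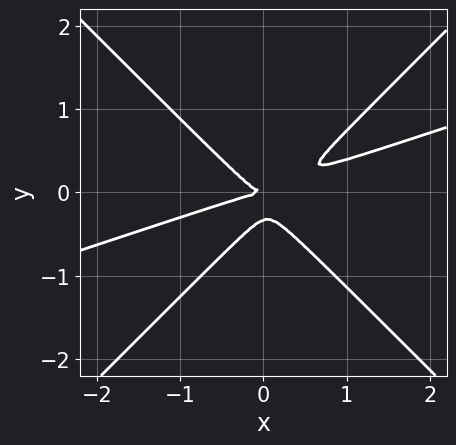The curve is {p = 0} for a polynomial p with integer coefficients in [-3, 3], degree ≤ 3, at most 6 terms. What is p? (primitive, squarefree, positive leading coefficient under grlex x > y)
Degree: a generic line meets the curve in up to 3 points, so deg p = 3.
From the visible intercepts: one x-axis crossing is at x = 0; it meets the y-axis at y = 0 (among the integer gridlines).
The integer polynomial consistent with all of this is the stated p.

x^3 - 3*x^2*y - x*y^2 + 3*y^3 + y^2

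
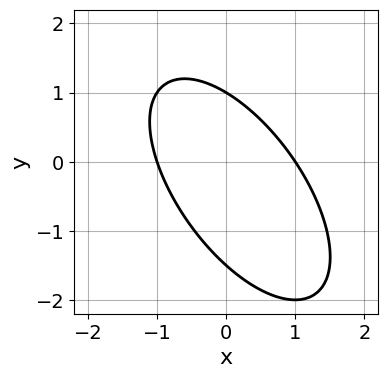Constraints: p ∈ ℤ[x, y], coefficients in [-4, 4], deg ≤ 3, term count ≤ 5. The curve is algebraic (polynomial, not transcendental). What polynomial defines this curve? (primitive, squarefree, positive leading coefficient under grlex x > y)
3*x^2 + 3*x*y + 2*y^2 + y - 3

Degree: the shape is more complex than any degree-1 curve, so deg p = 2.
Checking where it meets the axes: among the integer gridlines, it crosses the x-axis at x ∈ {-1, 1}; it meets the y-axis at y = 1 (among the integer gridlines).
Matching integer coefficients to the picture gives p.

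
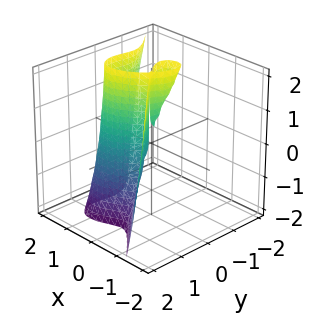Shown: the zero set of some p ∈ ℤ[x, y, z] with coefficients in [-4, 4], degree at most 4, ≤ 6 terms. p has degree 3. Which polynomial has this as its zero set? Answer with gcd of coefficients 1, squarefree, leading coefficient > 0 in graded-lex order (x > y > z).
2*x^3 + 2*y^3 + y^2*z - 3*x^2

First, I count 2 distinct pieces.
Next, the degree is 3 — the shape is more complex than any degree-2 surface.
Next, observable constraints: it meets the x-axis at x = 0 (among the integer gridlines); it meets the y-axis at y = 0 (among the integer gridlines); the visible z-axis segment lies entirely on the surface.
Finally, solving for integer coefficients yields p as stated.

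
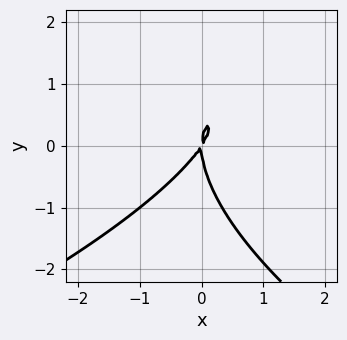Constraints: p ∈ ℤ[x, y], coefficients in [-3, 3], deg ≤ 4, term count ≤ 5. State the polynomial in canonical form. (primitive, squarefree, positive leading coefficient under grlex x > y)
y^3 + 3*x^2 - 2*x*y

(a) Degree: a generic line meets the curve in up to 3 points, so deg p = 3.
(b) From the axis intercepts and sections: it crosses the y-axis at the gridline y = 0; it crosses the x-axis at the gridline x = 0.
(c) Assembling these constraints gives the stated polynomial.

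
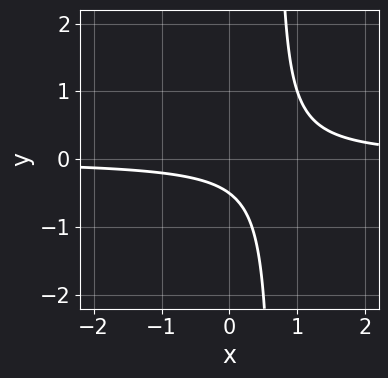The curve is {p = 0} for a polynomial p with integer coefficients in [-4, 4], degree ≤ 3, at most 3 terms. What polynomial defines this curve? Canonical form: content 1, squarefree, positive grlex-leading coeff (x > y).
First, deg p = 2.
Then, from the axis intercepts and sections: no x-intercept at any integer in the box.
Finally, solving for integer coefficients yields p as stated.

3*x*y - 2*y - 1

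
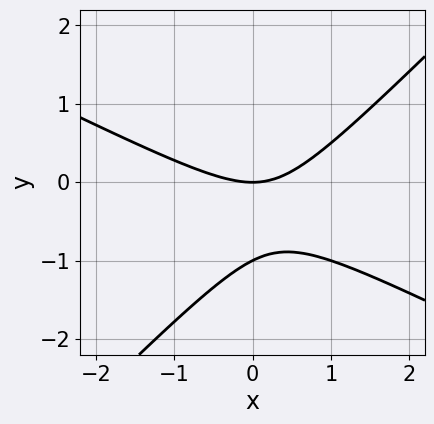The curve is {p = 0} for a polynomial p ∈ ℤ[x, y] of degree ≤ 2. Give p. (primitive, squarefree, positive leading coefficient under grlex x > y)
deg p = 2.
From the visible intercepts: it meets the x-axis at x = 0 (among the integer gridlines); the y-axis gridline crossings are at y ∈ {-1, 0}.
Fitting integer coefficients to these (and the overall shape) gives p.

x^2 + x*y - 2*y^2 - 2*y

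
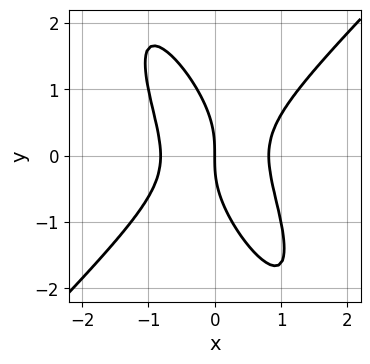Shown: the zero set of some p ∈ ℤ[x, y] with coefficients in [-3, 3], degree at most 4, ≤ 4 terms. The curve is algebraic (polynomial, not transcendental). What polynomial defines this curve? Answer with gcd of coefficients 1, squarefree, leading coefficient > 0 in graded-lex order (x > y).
(a) Degree: the shape is more complex than any degree-2 curve, so deg p = 3.
(b) From the visible intercepts: it crosses the x-axis at the gridline x = 0; one y-axis crossing is at y = 0.
(c) The integer polynomial consistent with all of this is the stated p.

3*x^3 - 2*x*y^2 - y^3 - 2*x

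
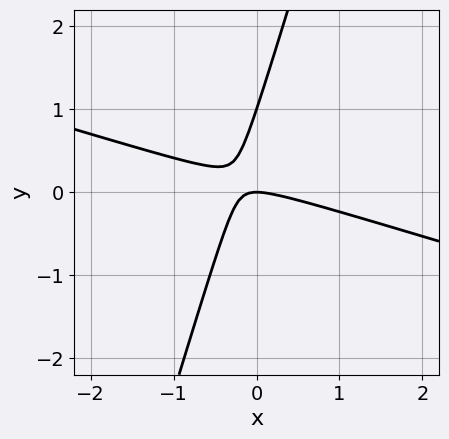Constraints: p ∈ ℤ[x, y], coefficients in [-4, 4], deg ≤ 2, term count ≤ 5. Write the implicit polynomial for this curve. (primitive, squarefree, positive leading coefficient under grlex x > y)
x^2 + 3*x*y - y^2 + y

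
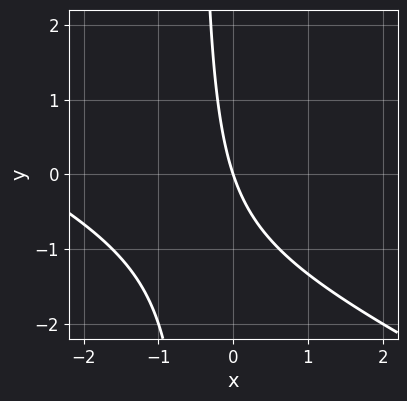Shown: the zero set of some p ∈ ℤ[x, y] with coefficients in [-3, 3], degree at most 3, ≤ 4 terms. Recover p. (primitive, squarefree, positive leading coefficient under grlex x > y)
First, the degree is 2 — no degree-1 curve has this shape.
Next, from the visible intercepts: it meets the x-axis at x = 0 (among the integer gridlines); it meets the y-axis at y = 0 (among the integer gridlines).
Finally, these observations pin down the coefficients.

x^2 + 2*x*y + 3*x + y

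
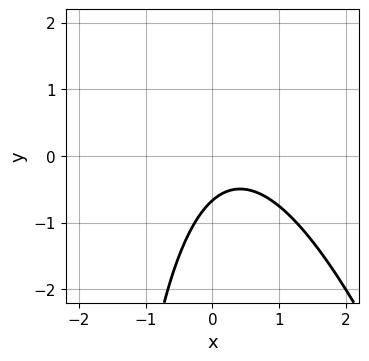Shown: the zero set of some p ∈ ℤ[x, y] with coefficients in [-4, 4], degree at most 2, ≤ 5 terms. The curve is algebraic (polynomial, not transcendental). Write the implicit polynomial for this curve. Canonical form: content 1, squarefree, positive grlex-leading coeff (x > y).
3*x^2 + x*y - 2*x + 3*y + 2

The degree is 2 — the shape is more complex than any degree-1 curve.
From the visible intercepts: it misses every integer gridline on the x-axis.
Matching integer coefficients to the picture gives p.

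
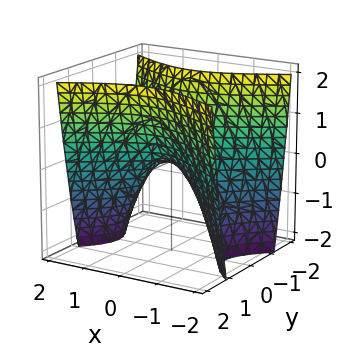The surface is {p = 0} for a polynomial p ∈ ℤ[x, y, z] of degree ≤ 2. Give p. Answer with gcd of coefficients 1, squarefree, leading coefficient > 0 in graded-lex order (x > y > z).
First, the degree is 2 — a saddle surface; a quadric.
Then, symmetries: it's symmetric under x → −x, forcing even powers of x; the y ↦ −y reflection is a symmetry, so y appears only in even powers.
Next, reading off the gridlines: it meets the z-axis at z = 0 (among the integer gridlines); it meets the x-axis at x = 0 (among the integer gridlines).
Finally, assembling these constraints gives the stated polynomial.

x^2 - 2*y^2 + z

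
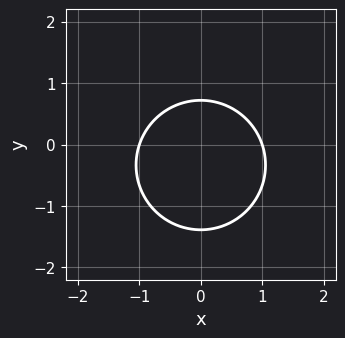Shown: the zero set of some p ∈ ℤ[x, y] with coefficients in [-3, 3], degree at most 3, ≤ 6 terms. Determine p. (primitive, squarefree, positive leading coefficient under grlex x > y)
3*x^2 + 3*y^2 + 2*y - 3

deg p = 2. No degree-1 curve has this shape.
Symmetries: mirror symmetry x ↦ −x ⇒ only even powers of x.
Checking where it meets the axes: the x-axis gridline crossings are at x ∈ {-1, 1}.
Fitting integer coefficients to these (and the overall shape) gives p.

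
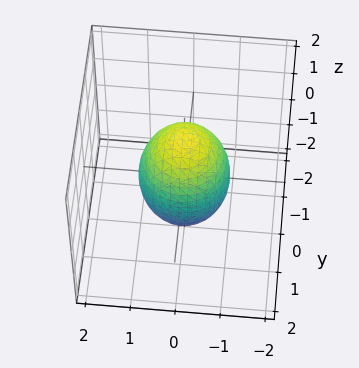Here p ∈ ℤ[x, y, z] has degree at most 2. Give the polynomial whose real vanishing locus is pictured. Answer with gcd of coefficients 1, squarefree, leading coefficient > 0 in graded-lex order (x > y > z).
The degree is 2 — bounded and convex; a quadric.
Symmetries: it's symmetric under z → −z, forcing even powers of z; rotational symmetry about the z-axis ⇒ p depends on x, y only through x² + y².
Against the integer gridlines: a circular section at z = 0 has radius exactly 1; the x-axis gridline crossings are at x ∈ {-1, 1}; among the integer gridlines, it crosses the y-axis at y ∈ {-1, 1}.
Assembling these constraints gives the stated polynomial.

2*x^2 + 2*y^2 + z^2 - 2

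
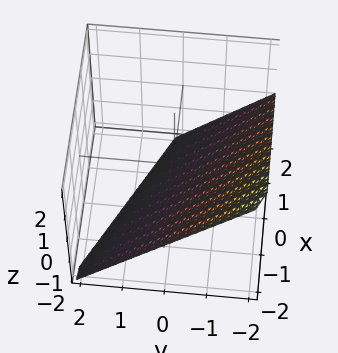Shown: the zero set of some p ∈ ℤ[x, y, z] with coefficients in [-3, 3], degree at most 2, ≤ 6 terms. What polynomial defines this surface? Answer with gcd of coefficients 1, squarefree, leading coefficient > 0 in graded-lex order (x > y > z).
x + 2*y + 2*z + 2

1. deg p = 1. The surface is flat (a plane).
2. From the axis intercepts and sections: one z-axis crossing is at z = -1; it meets the x-axis at x = -2 (among the integer gridlines).
3. Assembling these constraints gives the stated polynomial. Check: (0, -1, 0) on the y-axis lies on the surface, and p(0, -1, 0) = 0. ✓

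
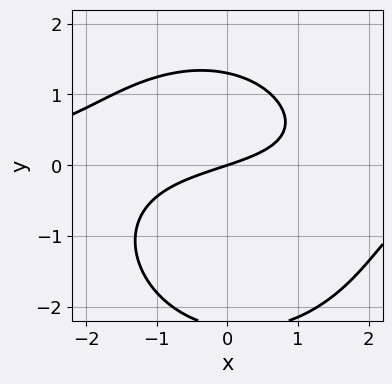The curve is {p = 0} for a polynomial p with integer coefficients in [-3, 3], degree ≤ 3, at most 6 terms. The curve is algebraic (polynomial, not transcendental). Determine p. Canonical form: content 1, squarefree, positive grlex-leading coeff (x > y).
x^2*y + y^3 + y^2 + x - 3*y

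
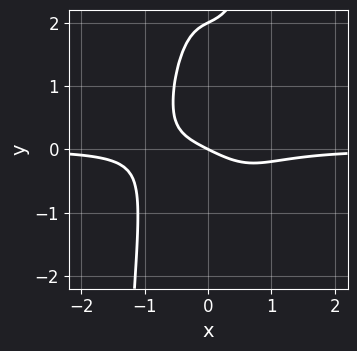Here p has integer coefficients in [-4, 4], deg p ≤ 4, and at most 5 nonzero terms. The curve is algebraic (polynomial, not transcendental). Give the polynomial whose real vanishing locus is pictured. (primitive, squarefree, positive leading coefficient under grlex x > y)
First, deg p = 4.
Next, checking where it meets the axes: it meets the x-axis at x = 0 (among the integer gridlines); the y-axis gridline crossings are at y ∈ {0, 2}.
Finally, fitting integer coefficients to these (and the overall shape) gives p.

3*x^3*y - y^2 + x + 2*y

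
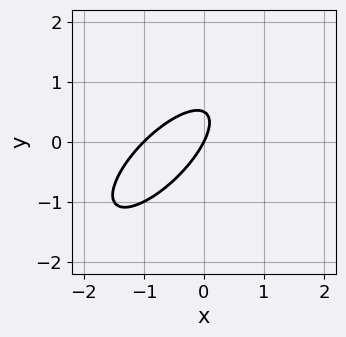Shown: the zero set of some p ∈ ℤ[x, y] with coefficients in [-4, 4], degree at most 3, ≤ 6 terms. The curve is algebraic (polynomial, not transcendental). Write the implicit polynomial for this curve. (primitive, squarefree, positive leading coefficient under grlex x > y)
(a) The degree is 2 — no degree-1 curve has this shape.
(b) Checking where it meets the axes: one y-axis crossing is at y = 0; the x-axis gridline crossings are at x ∈ {-1, 0}.
(c) Solving for integer coefficients yields p as stated.

2*x^2 - 3*x*y + 2*y^2 + 2*x - y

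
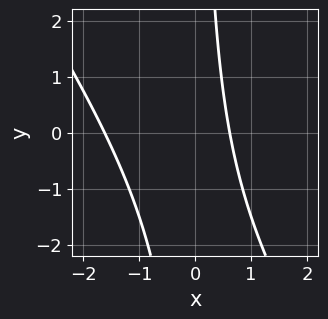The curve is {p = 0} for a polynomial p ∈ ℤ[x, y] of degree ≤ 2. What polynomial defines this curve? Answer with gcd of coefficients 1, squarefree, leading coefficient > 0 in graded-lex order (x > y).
3*x^2 + 2*x*y + 3*x - 3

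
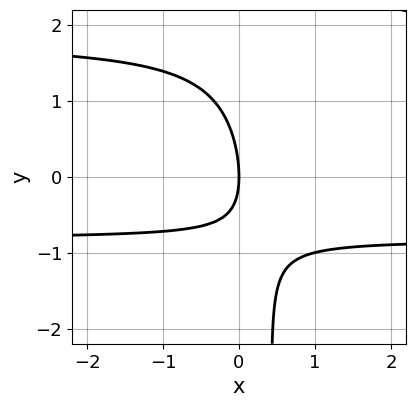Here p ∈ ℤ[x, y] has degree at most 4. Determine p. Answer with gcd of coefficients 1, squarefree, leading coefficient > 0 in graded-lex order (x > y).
2*x*y^2 - 2*x*y - y^2 - 3*x

The degree is 3 — a generic line meets the curve in up to 3 points.
Checking where it meets the axes: it crosses the x-axis at the gridline x = 0; it meets the y-axis at y = 0 (among the integer gridlines).
Together with the visible shape, these determine p as stated.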